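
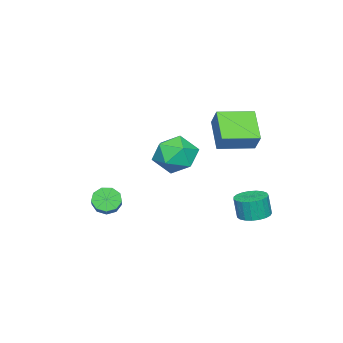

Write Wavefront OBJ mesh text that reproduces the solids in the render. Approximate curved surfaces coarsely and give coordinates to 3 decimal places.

v -2.93 2.03 -3.968
v -2.159 2.31 -3.951
v -2.12 2.13 -2.775
v -2.89 1.85 -2.792
v -2.339 2.595 -3.901
v -2.3 2.415 -2.725
v -2.621 2.782 -3.863
v -2.582 2.602 -2.687
v -2.957 2.84 -3.843
v -2.917 2.66 -2.667
v -3.287 2.757 -3.845
v -3.248 2.577 -2.669
v -3.556 2.549 -3.868
v -3.517 2.369 -2.692
v -3.717 2.251 -3.908
v -3.678 2.071 -2.732
v -3.741 1.915 -3.959
v -3.702 1.735 -2.783
v -3.625 1.598 -4.011
v -3.586 1.418 -2.835
v -3.389 1.357 -4.056
v -3.35 1.177 -2.88
v -3.073 1.231 -4.085
v -3.034 1.051 -2.91
v -2.733 1.244 -4.095
v -2.694 1.064 -2.919
v -2.426 1.393 -4.082
v -2.387 1.213 -2.906
v -2.207 1.652 -4.05
v -2.168 1.472 -2.874
v -2.112 1.976 -4.003
v -2.073 1.796 -2.828
v 1.364 0.616 1.723
v 1.961 0.054 0.907
v -0.221 -0.154 1.093
v 0.376 -0.716 0.277
v 0.499 -1.01 1.389
v 1.478 -0.534 1.778
v 0.262 0.434 0.222
v 1.241 0.91 0.611
v 1.28 -0.058 -0.021
v 1.426 -0.951 0.701
v 0.314 0.851 1.299
v 0.46 -0.042 2.021
v -2.587 -0.088 1.744
v -2.079 0.447 2.691
v -3.773 1.273 1.613
v -3.266 1.807 2.56
v -1.454 0.793 0.64
v -0.947 1.327 1.587
v -2.641 2.153 0.509
v -2.133 2.688 1.456
v -0.066 -4.232 -3.421
v 0.26 -4.061 -4.028
v 1.792 -3.137 -2.946
v 1.466 -3.308 -2.339
v -0.045 -3.706 -3.898
v 1.486 -2.783 -2.816
v -0.36 -3.598 -3.545
v 1.171 -2.674 -2.463
v -0.538 -3.786 -3.133
v 0.994 -2.862 -2.052
v -0.494 -4.182 -2.857
v 1.037 -3.259 -1.775
v -0.25 -4.602 -2.844
v 1.282 -3.679 -1.762
v 0.08 -4.849 -3.101
v 1.612 -3.925 -2.019
v 0.342 -4.806 -3.508
v 1.874 -3.883 -2.426
v 0.413 -4.495 -3.874
v 1.945 -3.572 -2.792
f 2 1 5
f 2 5 3
f 3 5 6
f 3 6 4
f 5 1 7
f 5 7 6
f 6 7 8
f 6 8 4
f 7 1 9
f 7 9 8
f 8 9 10
f 8 10 4
f 9 1 11
f 9 11 10
f 10 11 12
f 10 12 4
f 11 1 13
f 11 13 12
f 12 13 14
f 12 14 4
f 13 1 15
f 13 15 14
f 14 15 16
f 14 16 4
f 15 1 17
f 15 17 16
f 16 17 18
f 16 18 4
f 17 1 19
f 17 19 18
f 18 19 20
f 18 20 4
f 19 1 21
f 19 21 20
f 20 21 22
f 20 22 4
f 21 1 23
f 21 23 22
f 22 23 24
f 22 24 4
f 23 1 25
f 23 25 24
f 24 25 26
f 24 26 4
f 25 1 27
f 25 27 26
f 26 27 28
f 26 28 4
f 27 1 29
f 27 29 28
f 28 29 30
f 28 30 4
f 29 1 31
f 29 31 30
f 30 31 32
f 30 32 4
f 31 1 2
f 31 2 32
f 32 2 3
f 32 3 4
f 33 44 38
f 33 38 34
f 33 34 40
f 33 40 43
f 33 43 44
f 34 38 42
f 38 44 37
f 44 43 35
f 43 40 39
f 40 34 41
f 36 42 37
f 36 37 35
f 36 35 39
f 36 39 41
f 36 41 42
f 37 42 38
f 35 37 44
f 39 35 43
f 41 39 40
f 42 41 34
f 46 48 45
f 49 46 45
f 45 48 47
f 47 49 45
f 46 52 48
f 50 46 49
f 50 52 46
f 48 52 47
f 51 49 47
f 47 52 51
f 51 50 49
f 52 50 51
f 54 53 57
f 54 57 55
f 55 57 58
f 55 58 56
f 57 53 59
f 57 59 58
f 58 59 60
f 58 60 56
f 59 53 61
f 59 61 60
f 60 61 62
f 60 62 56
f 61 53 63
f 61 63 62
f 62 63 64
f 62 64 56
f 63 53 65
f 63 65 64
f 64 65 66
f 64 66 56
f 65 53 67
f 65 67 66
f 66 67 68
f 66 68 56
f 67 53 69
f 67 69 68
f 68 69 70
f 68 70 56
f 69 53 71
f 69 71 70
f 70 71 72
f 70 72 56
f 71 53 54
f 71 54 72
f 72 54 55
f 72 55 56



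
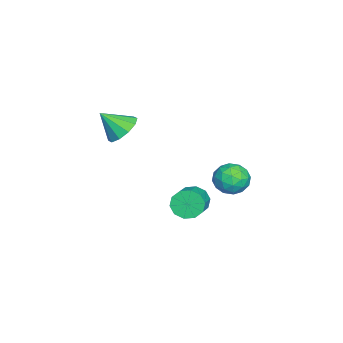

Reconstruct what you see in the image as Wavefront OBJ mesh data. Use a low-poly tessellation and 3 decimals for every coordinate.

v -2.68 1.571 -3.324
v -2.353 2.006 -4.016
v -0.793 2.024 -3.267
v -1.12 1.589 -2.576
v -2.53 2.373 -3.655
v -0.97 2.39 -2.907
v -2.764 2.433 -3.168
v -1.205 2.45 -2.42
v -2.966 2.165 -2.741
v -1.407 2.182 -1.992
v -3.059 1.669 -2.536
v -1.499 1.686 -1.788
v -3.007 1.136 -2.633
v -1.447 1.154 -1.884
v -2.83 0.77 -2.993
v -1.27 0.787 -2.245
v -2.595 0.71 -3.48
v -1.036 0.727 -2.732
v -2.393 0.978 -3.908
v -0.834 0.995 -3.159
v -2.301 1.474 -4.112
v -0.741 1.491 -3.364
v -2.824 3.916 -1.972
v -1.865 4.153 -1.825
v -2.775 2.927 -0.695
v -1.816 3.164 -0.548
v -2.529 3.844 -0.384
v -2.559 4.455 -1.173
v -2.081 2.625 -1.347
v -2.111 3.236 -2.136
v -1.406 3.355 -1.439
v -1.682 4.108 -0.844
v -2.958 2.972 -1.676
v -3.234 3.725 -1.081
v -2.349 4.122 -2.011
v -2.291 2.958 -0.509
v -2.71 3.358 -0.413
v -2.146 3.497 -0.327
v -2.757 4.299 -1.627
v -2.193 4.438 -1.541
v -2.583 4.257 -0.694
v -2.447 2.642 -0.979
v -1.883 2.781 -0.893
v -2.494 3.583 -2.193
v -1.93 3.722 -2.107
v -2.057 2.823 -1.826
v -1.515 3.792 -1.697
v -1.486 3.21 -0.947
v -1.642 2.893 -1.416
v -1.66 3.253 -1.88
v -1.678 4.234 -1.348
v -1.649 3.653 -0.597
v -2.068 4.053 -0.501
v -2.086 4.412 -0.965
v -1.408 3.765 -1.121
v -2.991 3.427 -1.923
v -2.962 2.846 -1.172
v -2.554 2.668 -1.555
v -2.572 3.027 -2.019
v -3.154 3.87 -1.573
v -3.125 3.288 -0.823
v -2.98 3.827 -0.64
v -2.998 4.187 -1.104
v -3.232 3.315 -1.399
v -0.354 -1.393 2.883
v 0.432 -1.755 2.422
v -0.206 -2.467 3.977
v 0.622 -1.332 2.812
v 0.439 -0.932 3.229
v -0.047 -0.708 3.513
v -0.65 -0.747 3.557
v -1.14 -1.032 3.343
v -1.329 -1.455 2.954
v -1.146 -1.855 2.537
v -0.66 -2.078 2.252
v -0.057 -2.04 2.209
f 2 1 5
f 2 5 3
f 3 5 6
f 3 6 4
f 5 1 7
f 5 7 6
f 6 7 8
f 6 8 4
f 7 1 9
f 7 9 8
f 8 9 10
f 8 10 4
f 9 1 11
f 9 11 10
f 10 11 12
f 10 12 4
f 11 1 13
f 11 13 12
f 12 13 14
f 12 14 4
f 13 1 15
f 13 15 14
f 14 15 16
f 14 16 4
f 15 1 17
f 15 17 16
f 16 17 18
f 16 18 4
f 17 1 19
f 17 19 18
f 18 19 20
f 18 20 4
f 19 1 21
f 19 21 20
f 20 21 22
f 20 22 4
f 21 1 2
f 21 2 22
f 22 2 3
f 22 3 4
f 23 60 39
f 60 34 63
f 39 63 28
f 60 63 39
f 23 39 35
f 39 28 40
f 35 40 24
f 39 40 35
f 23 35 44
f 35 24 45
f 44 45 30
f 35 45 44
f 23 44 56
f 44 30 59
f 56 59 33
f 44 59 56
f 23 56 60
f 56 33 64
f 60 64 34
f 56 64 60
f 24 40 51
f 40 28 54
f 51 54 32
f 40 54 51
f 28 63 41
f 63 34 62
f 41 62 27
f 63 62 41
f 34 64 61
f 64 33 57
f 61 57 25
f 64 57 61
f 33 59 58
f 59 30 46
f 58 46 29
f 59 46 58
f 30 45 50
f 45 24 47
f 50 47 31
f 45 47 50
f 26 52 38
f 52 32 53
f 38 53 27
f 52 53 38
f 26 38 36
f 38 27 37
f 36 37 25
f 38 37 36
f 26 36 43
f 36 25 42
f 43 42 29
f 36 42 43
f 26 43 48
f 43 29 49
f 48 49 31
f 43 49 48
f 26 48 52
f 48 31 55
f 52 55 32
f 48 55 52
f 27 53 41
f 53 32 54
f 41 54 28
f 53 54 41
f 25 37 61
f 37 27 62
f 61 62 34
f 37 62 61
f 29 42 58
f 42 25 57
f 58 57 33
f 42 57 58
f 31 49 50
f 49 29 46
f 50 46 30
f 49 46 50
f 32 55 51
f 55 31 47
f 51 47 24
f 55 47 51
f 66 65 68
f 66 68 67
f 68 65 69
f 68 69 67
f 69 65 70
f 69 70 67
f 70 65 71
f 70 71 67
f 71 65 72
f 71 72 67
f 72 65 73
f 72 73 67
f 73 65 74
f 73 74 67
f 74 65 75
f 74 75 67
f 75 65 76
f 75 76 67
f 76 65 66
f 76 66 67



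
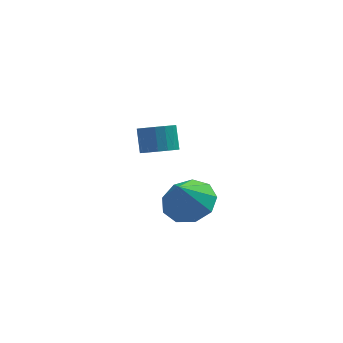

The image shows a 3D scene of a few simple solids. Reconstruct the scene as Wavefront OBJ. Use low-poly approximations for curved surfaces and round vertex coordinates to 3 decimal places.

v 2.269 -1.898 -0.266
v 3.3 -2.026 0.03
v 1.851 -2.342 1.006
v 3.073 -1.342 0.193
v 2.47 -0.919 0.142
v 1.773 -0.954 -0.1
v 1.308 -1.431 -0.419
v 1.293 -2.126 -0.667
v 1.735 -2.716 -0.727
v 2.427 -2.922 -0.571
v 3.045 -2.65 -0.272
v 1.438 2.12 -0.699
v 2.192 2.005 -0.535
v 2.116 2.744 0.342
v 1.362 2.86 0.179
v 2.196 2.29 -0.776
v 2.119 3.03 0.101
v 2.026 2.537 -0.999
v 1.949 3.276 -0.121
v 1.721 2.688 -1.153
v 1.644 3.428 -0.275
v 1.352 2.709 -1.203
v 1.275 3.449 -0.326
v 1.002 2.595 -1.137
v 0.925 3.335 -0.26
v 0.753 2.373 -0.971
v 0.676 3.112 -0.094
v 0.66 2.092 -0.743
v 0.583 2.832 0.134
v 0.746 1.818 -0.504
v 0.669 2.558 0.373
v 0.99 1.613 -0.31
v 0.914 2.353 0.567
v 1.338 1.525 -0.205
v 1.261 2.264 0.672
v 1.708 1.572 -0.213
v 1.631 2.312 0.664
v 2.016 1.746 -0.332
v 1.939 2.485 0.545
f 2 1 4
f 2 4 3
f 4 1 5
f 4 5 3
f 5 1 6
f 5 6 3
f 6 1 7
f 6 7 3
f 7 1 8
f 7 8 3
f 8 1 9
f 8 9 3
f 9 1 10
f 9 10 3
f 10 1 11
f 10 11 3
f 11 1 2
f 11 2 3
f 13 12 16
f 13 16 14
f 14 16 17
f 14 17 15
f 16 12 18
f 16 18 17
f 17 18 19
f 17 19 15
f 18 12 20
f 18 20 19
f 19 20 21
f 19 21 15
f 20 12 22
f 20 22 21
f 21 22 23
f 21 23 15
f 22 12 24
f 22 24 23
f 23 24 25
f 23 25 15
f 24 12 26
f 24 26 25
f 25 26 27
f 25 27 15
f 26 12 28
f 26 28 27
f 27 28 29
f 27 29 15
f 28 12 30
f 28 30 29
f 29 30 31
f 29 31 15
f 30 12 32
f 30 32 31
f 31 32 33
f 31 33 15
f 32 12 34
f 32 34 33
f 33 34 35
f 33 35 15
f 34 12 36
f 34 36 35
f 35 36 37
f 35 37 15
f 36 12 38
f 36 38 37
f 37 38 39
f 37 39 15
f 38 12 13
f 38 13 39
f 39 13 14
f 39 14 15



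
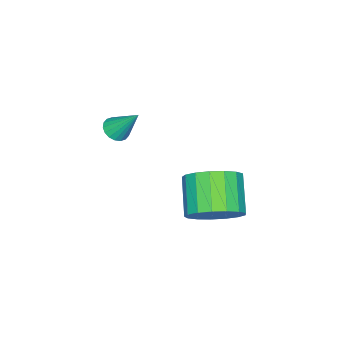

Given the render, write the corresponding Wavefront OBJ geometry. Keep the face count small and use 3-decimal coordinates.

v -1.114 -2.66 2.719
v -0.61 -2.591 2.679
v -1.146 -1.78 3.821
v -0.694 -2.428 2.546
v -0.861 -2.31 2.447
v -1.078 -2.261 2.402
v -1.302 -2.292 2.42
v -1.489 -2.395 2.497
v -1.602 -2.551 2.618
v -1.618 -2.728 2.759
v -1.534 -2.892 2.892
v -1.367 -3.009 2.991
v -1.15 -3.058 3.036
v -0.925 -3.027 3.018
v -0.738 -2.924 2.941
v -0.626 -2.768 2.82
v -0.689 1.518 0.606
v 0.072 0.962 0.94
v -0.89 0.226 1.907
v -1.651 0.782 1.574
v 0.073 1.342 1.23
v -0.889 0.607 2.197
v -0.101 1.763 1.377
v -1.063 1.028 2.345
v -0.41 2.128 1.348
v -1.371 1.392 2.315
v -0.782 2.353 1.148
v -1.744 1.617 2.116
v -1.134 2.387 0.825
v -2.095 1.651 1.793
v -1.383 2.221 0.451
v -2.345 1.485 1.419
v -1.474 1.895 0.113
v -2.435 1.159 1.081
v -1.384 1.482 -0.112
v -2.346 0.746 0.856
v -1.136 1.077 -0.173
v -2.097 0.342 0.795
v -0.785 0.774 -0.055
v -1.747 0.038 0.913
v -0.412 0.641 0.214
v -1.374 -0.095 1.182
v -0.103 0.708 0.573
v -1.065 -0.027 1.541
f 2 1 4
f 2 4 3
f 4 1 5
f 4 5 3
f 5 1 6
f 5 6 3
f 6 1 7
f 6 7 3
f 7 1 8
f 7 8 3
f 8 1 9
f 8 9 3
f 9 1 10
f 9 10 3
f 10 1 11
f 10 11 3
f 11 1 12
f 11 12 3
f 12 1 13
f 12 13 3
f 13 1 14
f 13 14 3
f 14 1 15
f 14 15 3
f 15 1 16
f 15 16 3
f 16 1 2
f 16 2 3
f 18 17 21
f 18 21 19
f 19 21 22
f 19 22 20
f 21 17 23
f 21 23 22
f 22 23 24
f 22 24 20
f 23 17 25
f 23 25 24
f 24 25 26
f 24 26 20
f 25 17 27
f 25 27 26
f 26 27 28
f 26 28 20
f 27 17 29
f 27 29 28
f 28 29 30
f 28 30 20
f 29 17 31
f 29 31 30
f 30 31 32
f 30 32 20
f 31 17 33
f 31 33 32
f 32 33 34
f 32 34 20
f 33 17 35
f 33 35 34
f 34 35 36
f 34 36 20
f 35 17 37
f 35 37 36
f 36 37 38
f 36 38 20
f 37 17 39
f 37 39 38
f 38 39 40
f 38 40 20
f 39 17 41
f 39 41 40
f 40 41 42
f 40 42 20
f 41 17 43
f 41 43 42
f 42 43 44
f 42 44 20
f 43 17 18
f 43 18 44
f 44 18 19
f 44 19 20



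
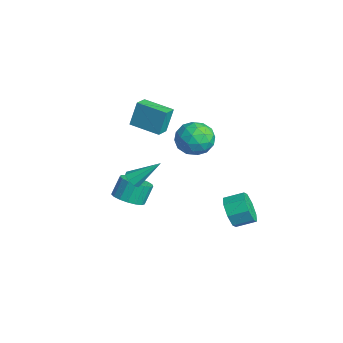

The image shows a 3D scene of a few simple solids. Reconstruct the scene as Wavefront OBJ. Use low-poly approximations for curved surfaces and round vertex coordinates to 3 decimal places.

v -1.164 1.403 2.314
v -0.014 1.616 1.967
v -0.586 -0.256 3.213
v 0.564 -0.043 2.866
v 0.036 0.673 3.7
v -0.321 1.699 3.145
v -0.279 -0.339 2.035
v -0.636 0.687 1.48
v 0.533 0.54 1.795
v 0.727 1.165 2.824
v -1.327 0.195 2.356
v -1.133 0.82 3.385
v -0.64 1.655 2.062
v 0.04 -0.295 3.118
v -0.271 0.126 3.609
v 0.405 0.251 3.405
v -0.82 1.704 2.754
v -0.144 1.829 2.55
v -0.115 1.275 3.569
v -0.456 -0.469 2.63
v 0.22 -0.344 2.426
v -1.005 1.109 1.775
v -0.329 1.234 1.571
v -0.485 0.085 1.611
v 0.358 1.148 1.757
v 0.698 0.172 2.285
v 0.202 -0.001 1.797
v -0.008 0.602 1.47
v 0.472 1.515 2.362
v 0.812 0.54 2.89
v 0.501 0.961 3.38
v 0.291 1.564 3.054
v 0.794 0.882 2.261
v -1.412 0.82 2.29
v -1.072 -0.155 2.818
v -0.891 -0.204 2.126
v -1.101 0.399 1.8
v -1.298 1.188 2.895
v -0.958 0.212 3.423
v -0.592 0.758 3.71
v -0.802 1.361 3.383
v -1.394 0.478 2.919
v 2.983 1.497 -1.571
v 3.498 1.685 -2.467
v 3.872 2.77 -2.025
v 3.357 2.583 -1.129
v 2.74 1.953 -2.485
v 3.115 3.039 -2.043
v 2.125 1.955 -1.968
v 2.5 3.04 -1.526
v 2.012 1.689 -1.218
v 2.387 2.774 -0.776
v 2.468 1.31 -0.675
v 2.842 2.395 -0.233
v 3.225 1.041 -0.657
v 3.6 2.127 -0.215
v 3.84 1.04 -1.174
v 4.215 2.125 -0.732
v 3.953 1.306 -1.924
v 4.328 2.391 -1.482
v -4.227 -1.819 1.87
v -4.358 -1.313 3.498
v -4.893 -1.138 1.604
v -5.025 -0.631 3.232
v -2.815 -0.549 1.588
v -2.947 -0.042 3.216
v -3.482 0.133 1.322
v -3.613 0.639 2.95
v -1.333 -2.931 -2.317
v -0.762 -3.599 -1.819
v -1.056 -2.977 -0.646
v -1.627 -2.309 -1.143
v -0.454 -3.244 -1.93
v -0.748 -2.622 -0.757
v -0.347 -2.817 -2.13
v -0.641 -2.195 -0.957
v -0.466 -2.416 -2.372
v -0.76 -1.794 -1.199
v -0.784 -2.133 -2.602
v -1.078 -1.511 -1.429
v -1.227 -2.033 -2.766
v -1.521 -1.411 -1.593
v -1.695 -2.138 -2.827
v -1.989 -1.516 -1.654
v -2.08 -2.426 -2.772
v -2.374 -1.804 -1.599
v -2.293 -2.829 -2.612
v -2.587 -2.207 -1.438
v -2.287 -3.255 -2.384
v -2.581 -2.633 -1.211
v -2.062 -3.607 -2.141
v -2.356 -2.985 -0.968
v -1.67 -3.804 -1.938
v -1.965 -3.182 -0.765
v -1.201 -3.802 -1.822
v -1.495 -3.18 -0.649
v 1.092 -3.464 1.108
v 1.687 -3.58 1.04
v 1.528 -1.976 2.372
v 1.529 -3.27 0.729
v 1.115 -3.073 0.64
v 0.688 -3.106 0.826
v 0.497 -3.348 1.177
v 0.655 -3.658 1.487
v 1.069 -3.855 1.576
v 1.497 -3.822 1.391
f 1 38 17
f 38 12 41
f 17 41 6
f 38 41 17
f 1 17 13
f 17 6 18
f 13 18 2
f 17 18 13
f 1 13 22
f 13 2 23
f 22 23 8
f 13 23 22
f 1 22 34
f 22 8 37
f 34 37 11
f 22 37 34
f 1 34 38
f 34 11 42
f 38 42 12
f 34 42 38
f 2 18 29
f 18 6 32
f 29 32 10
f 18 32 29
f 6 41 19
f 41 12 40
f 19 40 5
f 41 40 19
f 12 42 39
f 42 11 35
f 39 35 3
f 42 35 39
f 11 37 36
f 37 8 24
f 36 24 7
f 37 24 36
f 8 23 28
f 23 2 25
f 28 25 9
f 23 25 28
f 4 30 16
f 30 10 31
f 16 31 5
f 30 31 16
f 4 16 14
f 16 5 15
f 14 15 3
f 16 15 14
f 4 14 21
f 14 3 20
f 21 20 7
f 14 20 21
f 4 21 26
f 21 7 27
f 26 27 9
f 21 27 26
f 4 26 30
f 26 9 33
f 30 33 10
f 26 33 30
f 5 31 19
f 31 10 32
f 19 32 6
f 31 32 19
f 3 15 39
f 15 5 40
f 39 40 12
f 15 40 39
f 7 20 36
f 20 3 35
f 36 35 11
f 20 35 36
f 9 27 28
f 27 7 24
f 28 24 8
f 27 24 28
f 10 33 29
f 33 9 25
f 29 25 2
f 33 25 29
f 44 43 47
f 44 47 45
f 45 47 48
f 45 48 46
f 47 43 49
f 47 49 48
f 48 49 50
f 48 50 46
f 49 43 51
f 49 51 50
f 50 51 52
f 50 52 46
f 51 43 53
f 51 53 52
f 52 53 54
f 52 54 46
f 53 43 55
f 53 55 54
f 54 55 56
f 54 56 46
f 55 43 57
f 55 57 56
f 56 57 58
f 56 58 46
f 57 43 59
f 57 59 58
f 58 59 60
f 58 60 46
f 59 43 44
f 59 44 60
f 60 44 45
f 60 45 46
f 62 64 61
f 65 62 61
f 61 64 63
f 63 65 61
f 62 68 64
f 66 62 65
f 66 68 62
f 64 68 63
f 67 65 63
f 63 68 67
f 67 66 65
f 68 66 67
f 70 69 73
f 70 73 71
f 71 73 74
f 71 74 72
f 73 69 75
f 73 75 74
f 74 75 76
f 74 76 72
f 75 69 77
f 75 77 76
f 76 77 78
f 76 78 72
f 77 69 79
f 77 79 78
f 78 79 80
f 78 80 72
f 79 69 81
f 79 81 80
f 80 81 82
f 80 82 72
f 81 69 83
f 81 83 82
f 82 83 84
f 82 84 72
f 83 69 85
f 83 85 84
f 84 85 86
f 84 86 72
f 85 69 87
f 85 87 86
f 86 87 88
f 86 88 72
f 87 69 89
f 87 89 88
f 88 89 90
f 88 90 72
f 89 69 91
f 89 91 90
f 90 91 92
f 90 92 72
f 91 69 93
f 91 93 92
f 92 93 94
f 92 94 72
f 93 69 95
f 93 95 94
f 94 95 96
f 94 96 72
f 95 69 70
f 95 70 96
f 96 70 71
f 96 71 72
f 98 97 100
f 98 100 99
f 100 97 101
f 100 101 99
f 101 97 102
f 101 102 99
f 102 97 103
f 102 103 99
f 103 97 104
f 103 104 99
f 104 97 105
f 104 105 99
f 105 97 106
f 105 106 99
f 106 97 98
f 106 98 99



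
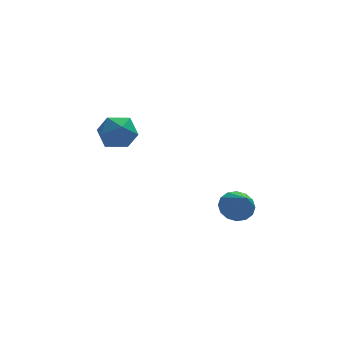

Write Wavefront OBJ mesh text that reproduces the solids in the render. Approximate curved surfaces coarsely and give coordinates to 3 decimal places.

v -2.827 3.106 -1.495
v -2.066 2.657 -2.006
v -3.694 1.703 -1.554
v -2.933 1.254 -2.065
v -2.809 1.507 -1.085
v -2.273 2.374 -1.049
v -3.487 1.986 -2.511
v -2.951 2.853 -2.475
v -2.474 1.965 -2.634
v -2.056 1.669 -1.753
v -3.704 2.691 -1.807
v -3.286 2.395 -0.926
v 1.178 -2.958 -3.97
v 1.972 -3.023 -4.117
v 1.302 -4.082 -2.81
v 1.94 -2.725 -3.825
v 1.704 -2.489 -3.571
v 1.327 -2.378 -3.424
v 0.911 -2.423 -3.424
v 0.566 -2.612 -3.569
v 0.385 -2.893 -3.823
v 0.417 -3.191 -4.115
v 0.653 -3.427 -4.369
v 1.029 -3.538 -4.516
v 1.446 -3.493 -4.516
v 1.791 -3.304 -4.371
f 1 12 6
f 1 6 2
f 1 2 8
f 1 8 11
f 1 11 12
f 2 6 10
f 6 12 5
f 12 11 3
f 11 8 7
f 8 2 9
f 4 10 5
f 4 5 3
f 4 3 7
f 4 7 9
f 4 9 10
f 5 10 6
f 3 5 12
f 7 3 11
f 9 7 8
f 10 9 2
f 14 13 16
f 14 16 15
f 16 13 17
f 16 17 15
f 17 13 18
f 17 18 15
f 18 13 19
f 18 19 15
f 19 13 20
f 19 20 15
f 20 13 21
f 20 21 15
f 21 13 22
f 21 22 15
f 22 13 23
f 22 23 15
f 23 13 24
f 23 24 15
f 24 13 25
f 24 25 15
f 25 13 26
f 25 26 15
f 26 13 14
f 26 14 15



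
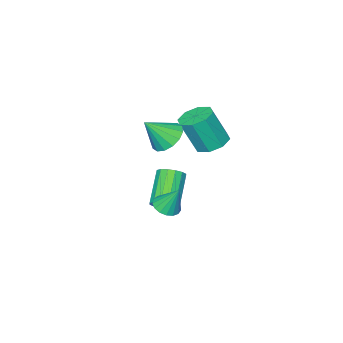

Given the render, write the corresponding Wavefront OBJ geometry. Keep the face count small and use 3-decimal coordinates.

v -3.997 -1.606 1.344
v -3.106 -1.705 1.03
v -2.512 -2.294 2.902
v -3.403 -2.194 3.216
v -3.239 -1.036 1.283
v -2.645 -1.625 3.154
v -3.816 -0.701 1.571
v -3.222 -1.29 3.443
v -4.499 -0.896 1.727
v -3.905 -1.484 3.598
v -4.888 -1.506 1.658
v -4.294 -2.095 3.53
v -4.755 -2.175 1.406
v -4.161 -2.764 3.277
v -4.178 -2.51 1.117
v -3.584 -3.099 2.989
v -3.495 -2.316 0.962
v -2.901 -2.904 2.833
v -1.957 -2.831 -2.931
v -1.504 -2.621 -2.358
v -2.81 -3.519 -0.996
v -3.263 -3.729 -1.569
v -1.756 -2.323 -2.403
v -3.062 -3.22 -1.041
v -2.062 -2.16 -2.59
v -3.368 -3.058 -1.228
v -2.339 -2.178 -2.868
v -3.646 -3.075 -1.506
v -2.515 -2.37 -3.163
v -3.821 -3.268 -1.801
v -2.54 -2.686 -3.396
v -3.847 -3.584 -2.034
v -2.41 -3.041 -3.504
v -3.716 -3.939 -2.142
v -2.158 -3.34 -3.459
v -3.464 -4.237 -2.097
v -1.852 -3.502 -3.272
v -3.158 -4.4 -1.91
v -1.574 -3.485 -2.994
v -2.881 -4.382 -1.632
v -1.399 -3.292 -2.699
v -2.705 -4.19 -1.337
v -1.373 -2.976 -2.466
v -2.68 -3.874 -1.104
v 0.625 0.145 -0.089
v 1.301 0.389 -0.123
v 0.455 0.795 1.229
v 1.115 0.64 -0.27
v 0.817 0.777 -0.376
v 0.475 0.769 -0.416
v 0.167 0.618 -0.381
v -0.036 0.359 -0.28
v -0.088 0.051 -0.134
v 0.024 -0.236 0.021
v 0.273 -0.435 0.152
v 0.602 -0.502 0.227
v 0.937 -0.42 0.229
v 1.2 -0.209 0.159
v 1.332 0.083 0.032
v -0.757 -1.302 3.314
v 0.014 -1.16 2.743
v 0.237 -1.818 4.526
v -0.052 -0.724 2.983
v -0.307 -0.442 3.311
v -0.682 -0.391 3.641
v -1.077 -0.584 3.883
v -1.387 -0.969 3.972
v -1.528 -1.444 3.886
v -1.462 -1.88 3.646
v -1.207 -2.161 3.317
v -0.831 -2.212 2.987
v -0.436 -2.019 2.745
v -0.127 -1.634 2.656
f 2 1 5
f 2 5 3
f 3 5 6
f 3 6 4
f 5 1 7
f 5 7 6
f 6 7 8
f 6 8 4
f 7 1 9
f 7 9 8
f 8 9 10
f 8 10 4
f 9 1 11
f 9 11 10
f 10 11 12
f 10 12 4
f 11 1 13
f 11 13 12
f 12 13 14
f 12 14 4
f 13 1 15
f 13 15 14
f 14 15 16
f 14 16 4
f 15 1 17
f 15 17 16
f 16 17 18
f 16 18 4
f 17 1 2
f 17 2 18
f 18 2 3
f 18 3 4
f 20 19 23
f 20 23 21
f 21 23 24
f 21 24 22
f 23 19 25
f 23 25 24
f 24 25 26
f 24 26 22
f 25 19 27
f 25 27 26
f 26 27 28
f 26 28 22
f 27 19 29
f 27 29 28
f 28 29 30
f 28 30 22
f 29 19 31
f 29 31 30
f 30 31 32
f 30 32 22
f 31 19 33
f 31 33 32
f 32 33 34
f 32 34 22
f 33 19 35
f 33 35 34
f 34 35 36
f 34 36 22
f 35 19 37
f 35 37 36
f 36 37 38
f 36 38 22
f 37 19 39
f 37 39 38
f 38 39 40
f 38 40 22
f 39 19 41
f 39 41 40
f 40 41 42
f 40 42 22
f 41 19 43
f 41 43 42
f 42 43 44
f 42 44 22
f 43 19 20
f 43 20 44
f 44 20 21
f 44 21 22
f 46 45 48
f 46 48 47
f 48 45 49
f 48 49 47
f 49 45 50
f 49 50 47
f 50 45 51
f 50 51 47
f 51 45 52
f 51 52 47
f 52 45 53
f 52 53 47
f 53 45 54
f 53 54 47
f 54 45 55
f 54 55 47
f 55 45 56
f 55 56 47
f 56 45 57
f 56 57 47
f 57 45 58
f 57 58 47
f 58 45 59
f 58 59 47
f 59 45 46
f 59 46 47
f 61 60 63
f 61 63 62
f 63 60 64
f 63 64 62
f 64 60 65
f 64 65 62
f 65 60 66
f 65 66 62
f 66 60 67
f 66 67 62
f 67 60 68
f 67 68 62
f 68 60 69
f 68 69 62
f 69 60 70
f 69 70 62
f 70 60 71
f 70 71 62
f 71 60 72
f 71 72 62
f 72 60 73
f 72 73 62
f 73 60 61
f 73 61 62



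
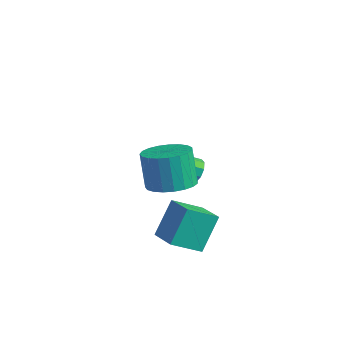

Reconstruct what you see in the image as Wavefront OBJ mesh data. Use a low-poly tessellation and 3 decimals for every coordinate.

v 2.504 -3.368 2.571
v 3.261 -3.96 2.914
v 2.733 -3.743 4.452
v 1.976 -3.152 4.109
v 3.439 -3.575 2.921
v 2.912 -3.358 4.459
v 3.456 -3.154 2.868
v 2.928 -2.938 4.405
v 3.308 -2.771 2.763
v 2.78 -2.554 4.301
v 3.021 -2.491 2.625
v 2.493 -2.274 4.163
v 2.645 -2.362 2.478
v 2.117 -2.146 4.015
v 2.244 -2.408 2.347
v 1.716 -2.191 3.884
v 1.888 -2.619 2.254
v 1.36 -2.403 3.792
v 1.639 -2.961 2.217
v 1.111 -2.744 3.755
v 1.539 -3.372 2.241
v 1.011 -3.155 3.778
v 1.606 -3.783 2.322
v 1.078 -3.566 3.859
v 1.828 -4.122 2.446
v 1.301 -3.906 3.983
v 2.167 -4.331 2.591
v 1.64 -4.114 4.129
v 2.565 -4.373 2.734
v 2.037 -4.157 4.271
v 2.951 -4.242 2.848
v 2.424 -4.025 4.386
v -1.438 1.95 -1.681
v -0.982 1.862 -1.27
v -1.886 0.642 -0.528
v -2.342 0.73 -0.939
v -1.255 2.153 -1.124
v -2.159 0.933 -0.382
v -1.613 2.348 -1.239
v -2.517 1.128 -0.497
v -1.89 2.358 -1.561
v -2.794 1.138 -0.819
v -1.955 2.176 -1.939
v -2.859 0.956 -1.197
v -1.778 1.889 -2.196
v -2.682 0.669 -1.454
v -1.442 1.63 -2.212
v -2.346 0.41 -1.47
v -1.104 1.521 -1.98
v -2.008 0.301 -1.238
v -0.923 1.613 -1.608
v -1.827 0.393 -0.866
v 1.277 -3.13 -1.322
v 1.144 -2.077 0.132
v 1.847 -1.947 -2.126
v 1.714 -0.894 -0.673
v 2.546 -3.486 -0.947
v 2.413 -2.433 0.506
v 3.116 -2.303 -1.752
v 2.983 -1.25 -0.298
f 2 1 5
f 2 5 3
f 3 5 6
f 3 6 4
f 5 1 7
f 5 7 6
f 6 7 8
f 6 8 4
f 7 1 9
f 7 9 8
f 8 9 10
f 8 10 4
f 9 1 11
f 9 11 10
f 10 11 12
f 10 12 4
f 11 1 13
f 11 13 12
f 12 13 14
f 12 14 4
f 13 1 15
f 13 15 14
f 14 15 16
f 14 16 4
f 15 1 17
f 15 17 16
f 16 17 18
f 16 18 4
f 17 1 19
f 17 19 18
f 18 19 20
f 18 20 4
f 19 1 21
f 19 21 20
f 20 21 22
f 20 22 4
f 21 1 23
f 21 23 22
f 22 23 24
f 22 24 4
f 23 1 25
f 23 25 24
f 24 25 26
f 24 26 4
f 25 1 27
f 25 27 26
f 26 27 28
f 26 28 4
f 27 1 29
f 27 29 28
f 28 29 30
f 28 30 4
f 29 1 31
f 29 31 30
f 30 31 32
f 30 32 4
f 31 1 2
f 31 2 32
f 32 2 3
f 32 3 4
f 34 33 37
f 34 37 35
f 35 37 38
f 35 38 36
f 37 33 39
f 37 39 38
f 38 39 40
f 38 40 36
f 39 33 41
f 39 41 40
f 40 41 42
f 40 42 36
f 41 33 43
f 41 43 42
f 42 43 44
f 42 44 36
f 43 33 45
f 43 45 44
f 44 45 46
f 44 46 36
f 45 33 47
f 45 47 46
f 46 47 48
f 46 48 36
f 47 33 49
f 47 49 48
f 48 49 50
f 48 50 36
f 49 33 51
f 49 51 50
f 50 51 52
f 50 52 36
f 51 33 34
f 51 34 52
f 52 34 35
f 52 35 36
f 54 56 53
f 57 54 53
f 53 56 55
f 55 57 53
f 54 60 56
f 58 54 57
f 58 60 54
f 56 60 55
f 59 57 55
f 55 60 59
f 59 58 57
f 60 58 59



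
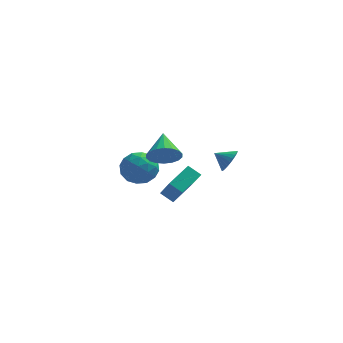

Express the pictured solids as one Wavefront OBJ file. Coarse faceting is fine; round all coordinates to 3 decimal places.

v 3.479 0.36 0.915
v 3.828 0.083 1.615
v 2.601 0.54 1.425
v 3.901 0.398 1.629
v 3.909 0.708 1.534
v 3.852 0.964 1.345
v 3.738 1.129 1.091
v 3.584 1.177 0.81
v 3.415 1.1 0.545
v 3.255 0.911 0.336
v 3.129 0.638 0.216
v 3.056 0.323 0.202
v 3.048 0.013 0.296
v 3.105 -0.244 0.485
v 3.219 -0.408 0.74
v 3.373 -0.456 1.021
v 3.543 -0.38 1.286
v 3.702 -0.19 1.495
v -0.085 -2.598 3.147
v 0.375 -2.97 3.965
v -0.215 -0.982 3.953
v 0.718 -2.818 3.718
v 0.902 -2.623 3.357
v 0.891 -2.423 2.955
v 0.686 -2.258 2.59
v 0.329 -2.159 2.336
v -0.111 -2.148 2.243
v -0.545 -2.226 2.328
v -0.889 -2.377 2.576
v -1.073 -2.572 2.936
v -1.061 -2.772 3.339
v -0.857 -2.937 3.703
v -0.499 -3.036 3.957
v -0.06 -3.047 4.051
v 0.97 -4.545 1.509
v 0.247 -4.219 1.995
v 0.434 -3.502 0.014
v -0.289 -3.176 0.501
v 1.949 -3.224 2.079
v 1.226 -2.898 2.566
v 1.413 -2.181 0.585
v 0.69 -1.855 1.071
v -2.2 4.81 -1.668
v -1.226 4.663 -2.422
v -2.414 2.817 -1.558
v -1.44 2.67 -2.312
v -1.273 3.102 -1.161
v -1.141 4.334 -1.229
v -2.499 3.146 -2.751
v -2.367 4.378 -2.819
v -1.411 3.635 -3.092
v -0.653 3.608 -2.109
v -2.987 3.872 -1.871
v -2.229 3.845 -0.888
v -1.694 4.911 -2.055
v -1.946 2.569 -1.925
v -1.848 2.822 -1.249
v -1.275 2.736 -1.692
v -1.644 4.718 -1.353
v -1.072 4.632 -1.797
v -1.1 3.714 -1.056
v -2.568 2.848 -2.183
v -1.996 2.762 -2.627
v -2.365 4.744 -2.288
v -1.792 4.658 -2.731
v -2.54 3.766 -2.924
v -1.23 4.221 -2.892
v -1.356 3.05 -2.827
v -1.979 3.329 -3.085
v -1.901 4.053 -3.125
v -0.785 4.205 -2.314
v -0.911 3.034 -2.25
v -0.813 3.288 -1.573
v -0.735 4.012 -1.613
v -0.894 3.601 -2.708
v -2.729 4.446 -1.73
v -2.855 3.275 -1.666
v -2.905 3.468 -2.367
v -2.827 4.192 -2.407
v -2.284 4.43 -1.153
v -2.41 3.259 -1.088
v -1.739 3.427 -0.855
v -1.661 4.151 -0.895
v -2.746 3.879 -1.272
f 2 1 4
f 2 4 3
f 4 1 5
f 4 5 3
f 5 1 6
f 5 6 3
f 6 1 7
f 6 7 3
f 7 1 8
f 7 8 3
f 8 1 9
f 8 9 3
f 9 1 10
f 9 10 3
f 10 1 11
f 10 11 3
f 11 1 12
f 11 12 3
f 12 1 13
f 12 13 3
f 13 1 14
f 13 14 3
f 14 1 15
f 14 15 3
f 15 1 16
f 15 16 3
f 16 1 17
f 16 17 3
f 17 1 18
f 17 18 3
f 18 1 2
f 18 2 3
f 20 19 22
f 20 22 21
f 22 19 23
f 22 23 21
f 23 19 24
f 23 24 21
f 24 19 25
f 24 25 21
f 25 19 26
f 25 26 21
f 26 19 27
f 26 27 21
f 27 19 28
f 27 28 21
f 28 19 29
f 28 29 21
f 29 19 30
f 29 30 21
f 30 19 31
f 30 31 21
f 31 19 32
f 31 32 21
f 32 19 33
f 32 33 21
f 33 19 34
f 33 34 21
f 34 19 20
f 34 20 21
f 36 38 35
f 39 36 35
f 35 38 37
f 37 39 35
f 36 42 38
f 40 36 39
f 40 42 36
f 38 42 37
f 41 39 37
f 37 42 41
f 41 40 39
f 42 40 41
f 43 80 59
f 80 54 83
f 59 83 48
f 80 83 59
f 43 59 55
f 59 48 60
f 55 60 44
f 59 60 55
f 43 55 64
f 55 44 65
f 64 65 50
f 55 65 64
f 43 64 76
f 64 50 79
f 76 79 53
f 64 79 76
f 43 76 80
f 76 53 84
f 80 84 54
f 76 84 80
f 44 60 71
f 60 48 74
f 71 74 52
f 60 74 71
f 48 83 61
f 83 54 82
f 61 82 47
f 83 82 61
f 54 84 81
f 84 53 77
f 81 77 45
f 84 77 81
f 53 79 78
f 79 50 66
f 78 66 49
f 79 66 78
f 50 65 70
f 65 44 67
f 70 67 51
f 65 67 70
f 46 72 58
f 72 52 73
f 58 73 47
f 72 73 58
f 46 58 56
f 58 47 57
f 56 57 45
f 58 57 56
f 46 56 63
f 56 45 62
f 63 62 49
f 56 62 63
f 46 63 68
f 63 49 69
f 68 69 51
f 63 69 68
f 46 68 72
f 68 51 75
f 72 75 52
f 68 75 72
f 47 73 61
f 73 52 74
f 61 74 48
f 73 74 61
f 45 57 81
f 57 47 82
f 81 82 54
f 57 82 81
f 49 62 78
f 62 45 77
f 78 77 53
f 62 77 78
f 51 69 70
f 69 49 66
f 70 66 50
f 69 66 70
f 52 75 71
f 75 51 67
f 71 67 44
f 75 67 71



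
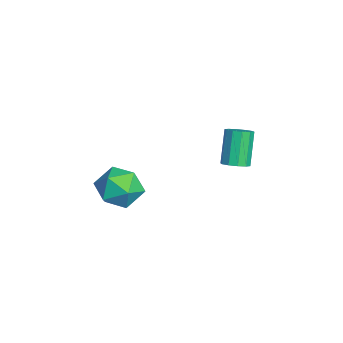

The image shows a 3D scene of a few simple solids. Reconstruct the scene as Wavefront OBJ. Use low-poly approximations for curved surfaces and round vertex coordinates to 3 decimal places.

v -1.174 -0.772 2.006
v -0.342 -0.88 2.739
v -0.438 -2.06 0.981
v 0.394 -2.168 1.714
v -0.636 -2.493 1.989
v -1.091 -1.696 2.622
v 0.311 -1.244 1.098
v -0.144 -0.447 1.731
v 0.576 -1.171 2.178
v -0.009 -1.943 2.729
v -0.771 -0.997 0.991
v -1.356 -1.769 1.542
v -2.971 3.514 1.105
v -2.415 3.548 1.4
v -3.253 3.8 2.95
v -3.809 3.766 2.655
v -2.514 3.907 1.288
v -3.352 4.16 2.838
v -2.788 4.117 1.106
v -3.626 4.369 2.656
v -3.131 4.096 0.924
v -3.969 4.348 2.474
v -3.414 3.852 0.811
v -4.251 4.105 2.361
v -3.527 3.48 0.81
v -4.365 3.732 2.36
v -3.428 3.12 0.922
v -4.266 3.373 2.472
v -3.154 2.911 1.104
v -3.992 3.163 2.654
v -2.811 2.932 1.286
v -3.649 3.184 2.836
v -2.529 3.175 1.399
v -3.366 3.428 2.949
f 1 12 6
f 1 6 2
f 1 2 8
f 1 8 11
f 1 11 12
f 2 6 10
f 6 12 5
f 12 11 3
f 11 8 7
f 8 2 9
f 4 10 5
f 4 5 3
f 4 3 7
f 4 7 9
f 4 9 10
f 5 10 6
f 3 5 12
f 7 3 11
f 9 7 8
f 10 9 2
f 14 13 17
f 14 17 15
f 15 17 18
f 15 18 16
f 17 13 19
f 17 19 18
f 18 19 20
f 18 20 16
f 19 13 21
f 19 21 20
f 20 21 22
f 20 22 16
f 21 13 23
f 21 23 22
f 22 23 24
f 22 24 16
f 23 13 25
f 23 25 24
f 24 25 26
f 24 26 16
f 25 13 27
f 25 27 26
f 26 27 28
f 26 28 16
f 27 13 29
f 27 29 28
f 28 29 30
f 28 30 16
f 29 13 31
f 29 31 30
f 30 31 32
f 30 32 16
f 31 13 33
f 31 33 32
f 32 33 34
f 32 34 16
f 33 13 14
f 33 14 34
f 34 14 15
f 34 15 16



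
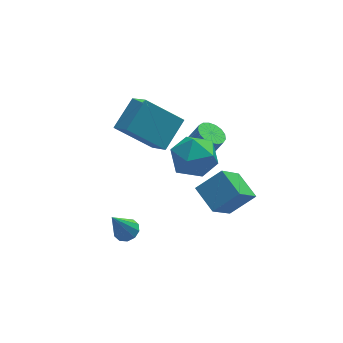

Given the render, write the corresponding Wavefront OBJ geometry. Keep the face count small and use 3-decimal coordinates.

v 1.656 -0.078 -4.712
v 0.621 -1.032 -3.167
v 1.218 1.155 -4.245
v 0.182 0.201 -2.7
v 2.838 0.019 -3.86
v 1.802 -0.935 -2.315
v 2.399 1.252 -3.393
v 1.364 0.298 -1.848
v -3.367 -2.397 -1.823
v -2.851 -2.357 -1.585
v -4.013 -2.683 -0.377
v -2.995 -2.036 -1.586
v -3.282 -1.853 -1.678
v -3.601 -1.878 -1.825
v -3.83 -2.101 -1.972
v -3.883 -2.438 -2.062
v -3.738 -2.759 -2.061
v -3.451 -2.942 -1.969
v -3.132 -2.917 -1.821
v -2.903 -2.694 -1.674
v -1.369 1.459 -0.67
v -1.067 0.316 0.301
v -2.876 2.067 0.514
v -2.573 0.924 1.485
v -0.327 2.436 0.155
v -0.024 1.293 1.126
v -1.833 3.044 1.339
v -1.531 1.901 2.31
v -0.476 0.915 -1.025
v 0.07 1.281 -0.086
v 0.23 -0.781 -0.774
v 0.776 -0.415 0.165
v -0.366 -0.504 0.164
v -0.803 0.544 0.009
v 1.103 -0.044 -0.869
v 0.666 1.004 -1.024
v 1.046 0.688 0.01
v 0.137 0.404 0.649
v 0.163 0.096 -1.509
v -0.746 -0.188 -0.87
v 1.063 3.147 -3.189
v 1.428 2.618 -3.441
v 2.022 2.485 -2.304
v 1.657 3.013 -2.051
v 1.615 2.883 -3.508
v 2.209 2.749 -2.371
v 1.675 3.207 -3.501
v 2.269 3.074 -2.364
v 1.595 3.518 -3.423
v 2.189 3.385 -2.286
v 1.393 3.744 -3.291
v 1.987 3.61 -2.154
v 1.116 3.833 -3.136
v 1.71 3.699 -1.999
v 0.826 3.764 -2.992
v 1.42 3.631 -1.855
v 0.591 3.555 -2.894
v 1.185 3.421 -1.757
v 0.464 3.251 -2.863
v 1.058 3.118 -1.726
v 0.474 2.924 -2.907
v 1.068 2.791 -1.77
v 0.619 2.648 -3.015
v 1.213 2.515 -1.878
v 0.866 2.486 -3.163
v 1.46 2.353 -2.026
v 1.158 2.475 -3.317
v 1.752 2.342 -2.18
f 2 4 1
f 5 2 1
f 1 4 3
f 3 5 1
f 2 8 4
f 6 2 5
f 6 8 2
f 4 8 3
f 7 5 3
f 3 8 7
f 7 6 5
f 8 6 7
f 10 9 12
f 10 12 11
f 12 9 13
f 12 13 11
f 13 9 14
f 13 14 11
f 14 9 15
f 14 15 11
f 15 9 16
f 15 16 11
f 16 9 17
f 16 17 11
f 17 9 18
f 17 18 11
f 18 9 19
f 18 19 11
f 19 9 20
f 19 20 11
f 20 9 10
f 20 10 11
f 22 24 21
f 25 22 21
f 21 24 23
f 23 25 21
f 22 28 24
f 26 22 25
f 26 28 22
f 24 28 23
f 27 25 23
f 23 28 27
f 27 26 25
f 28 26 27
f 29 40 34
f 29 34 30
f 29 30 36
f 29 36 39
f 29 39 40
f 30 34 38
f 34 40 33
f 40 39 31
f 39 36 35
f 36 30 37
f 32 38 33
f 32 33 31
f 32 31 35
f 32 35 37
f 32 37 38
f 33 38 34
f 31 33 40
f 35 31 39
f 37 35 36
f 38 37 30
f 42 41 45
f 42 45 43
f 43 45 46
f 43 46 44
f 45 41 47
f 45 47 46
f 46 47 48
f 46 48 44
f 47 41 49
f 47 49 48
f 48 49 50
f 48 50 44
f 49 41 51
f 49 51 50
f 50 51 52
f 50 52 44
f 51 41 53
f 51 53 52
f 52 53 54
f 52 54 44
f 53 41 55
f 53 55 54
f 54 55 56
f 54 56 44
f 55 41 57
f 55 57 56
f 56 57 58
f 56 58 44
f 57 41 59
f 57 59 58
f 58 59 60
f 58 60 44
f 59 41 61
f 59 61 60
f 60 61 62
f 60 62 44
f 61 41 63
f 61 63 62
f 62 63 64
f 62 64 44
f 63 41 65
f 63 65 64
f 64 65 66
f 64 66 44
f 65 41 67
f 65 67 66
f 66 67 68
f 66 68 44
f 67 41 42
f 67 42 68
f 68 42 43
f 68 43 44



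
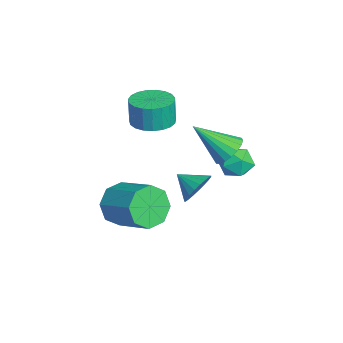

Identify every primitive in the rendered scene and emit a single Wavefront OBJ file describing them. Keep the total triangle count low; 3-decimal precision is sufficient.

v 0.52 0.945 -0.73
v 1.301 0.617 -0.819
v 0.119 0.303 -1.881
v 0.9 -0.025 -1.97
v 0.398 -0.287 -1.335
v 0.646 0.109 -0.623
v 0.774 0.811 -2.077
v 1.022 1.207 -1.365
v 1.458 0.534 -1.652
v 1.225 -0.145 -1.193
v 0.195 1.065 -1.507
v -0.038 0.386 -1.048
v 0.179 -1.035 -3.286
v 0.729 -1.026 -2.613
v -0.459 -1.845 -2.754
v 0.489 -0.774 -2.516
v 0.195 -0.566 -2.553
v -0.102 -0.44 -2.717
v -0.351 -0.417 -2.978
v -0.508 -0.5 -3.294
v -0.546 -0.676 -3.607
v -0.459 -0.914 -3.866
v -0.262 -1.173 -4.024
v 0.012 -1.408 -4.054
v 0.314 -1.578 -3.952
v 0.593 -1.655 -3.734
v 0.8 -1.624 -3.439
v 0.9 -1.492 -3.118
v 0.875 -1.28 -2.825
v 1.788 -0.007 0.185
v 2.561 -0.274 0.129
v 1.392 -1.433 1.515
v 2.58 -0.028 0.398
v 2.442 0.222 0.625
v 2.174 0.426 0.765
v 1.83 0.545 0.79
v 1.477 0.555 0.695
v 1.187 0.453 0.5
v 1.015 0.261 0.242
v 0.996 0.015 -0.027
v 1.135 -0.235 -0.254
v 1.402 -0.44 -0.394
v 1.746 -0.559 -0.42
v 2.099 -0.568 -0.325
v 2.39 -0.467 -0.129
v -0.133 -4.261 -4.178
v 0.457 -4.361 -5.101
v 1.884 -3.279 -4.304
v 1.293 -3.179 -3.382
v -0.047 -3.687 -5.113
v 1.38 -2.605 -4.316
v -0.602 -3.349 -4.577
v 0.825 -2.267 -3.78
v -0.883 -3.546 -3.808
v 0.544 -2.464 -3.011
v -0.724 -4.161 -3.256
v 0.703 -3.079 -2.459
v -0.22 -4.835 -3.244
v 1.207 -3.753 -2.447
v 0.335 -5.173 -3.78
v 1.762 -4.091 -2.983
v 0.616 -4.976 -4.549
v 2.043 -3.894 -3.752
v -0.771 -2.817 0.461
v -0.194 -3.596 0.481
v -0.273 -3.623 1.758
v -0.849 -2.843 1.739
v 0.073 -3.294 0.504
v -0.006 -3.321 1.781
v 0.193 -2.91 0.519
v 0.114 -2.937 1.796
v 0.147 -2.509 0.525
v 0.068 -2.536 1.802
v -0.057 -2.162 0.519
v -0.136 -2.188 1.796
v -0.385 -1.927 0.504
v -0.464 -1.954 1.781
v -0.78 -1.847 0.481
v -0.859 -1.874 1.758
v -1.173 -1.934 0.455
v -1.252 -1.961 1.732
v -1.496 -2.174 0.43
v -1.575 -2.201 1.707
v -1.694 -2.525 0.41
v -1.773 -2.551 1.688
v -1.732 -2.926 0.4
v -1.811 -2.953 1.677
v -1.604 -3.309 0.4
v -1.683 -3.335 1.677
v -1.332 -3.606 0.41
v -1.411 -3.633 1.687
v -0.963 -3.767 0.43
v -1.042 -3.794 1.707
v -0.56 -3.764 0.455
v -0.639 -3.79 1.732
f 1 12 6
f 1 6 2
f 1 2 8
f 1 8 11
f 1 11 12
f 2 6 10
f 6 12 5
f 12 11 3
f 11 8 7
f 8 2 9
f 4 10 5
f 4 5 3
f 4 3 7
f 4 7 9
f 4 9 10
f 5 10 6
f 3 5 12
f 7 3 11
f 9 7 8
f 10 9 2
f 14 13 16
f 14 16 15
f 16 13 17
f 16 17 15
f 17 13 18
f 17 18 15
f 18 13 19
f 18 19 15
f 19 13 20
f 19 20 15
f 20 13 21
f 20 21 15
f 21 13 22
f 21 22 15
f 22 13 23
f 22 23 15
f 23 13 24
f 23 24 15
f 24 13 25
f 24 25 15
f 25 13 26
f 25 26 15
f 26 13 27
f 26 27 15
f 27 13 28
f 27 28 15
f 28 13 29
f 28 29 15
f 29 13 14
f 29 14 15
f 31 30 33
f 31 33 32
f 33 30 34
f 33 34 32
f 34 30 35
f 34 35 32
f 35 30 36
f 35 36 32
f 36 30 37
f 36 37 32
f 37 30 38
f 37 38 32
f 38 30 39
f 38 39 32
f 39 30 40
f 39 40 32
f 40 30 41
f 40 41 32
f 41 30 42
f 41 42 32
f 42 30 43
f 42 43 32
f 43 30 44
f 43 44 32
f 44 30 45
f 44 45 32
f 45 30 31
f 45 31 32
f 47 46 50
f 47 50 48
f 48 50 51
f 48 51 49
f 50 46 52
f 50 52 51
f 51 52 53
f 51 53 49
f 52 46 54
f 52 54 53
f 53 54 55
f 53 55 49
f 54 46 56
f 54 56 55
f 55 56 57
f 55 57 49
f 56 46 58
f 56 58 57
f 57 58 59
f 57 59 49
f 58 46 60
f 58 60 59
f 59 60 61
f 59 61 49
f 60 46 62
f 60 62 61
f 61 62 63
f 61 63 49
f 62 46 47
f 62 47 63
f 63 47 48
f 63 48 49
f 65 64 68
f 65 68 66
f 66 68 69
f 66 69 67
f 68 64 70
f 68 70 69
f 69 70 71
f 69 71 67
f 70 64 72
f 70 72 71
f 71 72 73
f 71 73 67
f 72 64 74
f 72 74 73
f 73 74 75
f 73 75 67
f 74 64 76
f 74 76 75
f 75 76 77
f 75 77 67
f 76 64 78
f 76 78 77
f 77 78 79
f 77 79 67
f 78 64 80
f 78 80 79
f 79 80 81
f 79 81 67
f 80 64 82
f 80 82 81
f 81 82 83
f 81 83 67
f 82 64 84
f 82 84 83
f 83 84 85
f 83 85 67
f 84 64 86
f 84 86 85
f 85 86 87
f 85 87 67
f 86 64 88
f 86 88 87
f 87 88 89
f 87 89 67
f 88 64 90
f 88 90 89
f 89 90 91
f 89 91 67
f 90 64 92
f 90 92 91
f 91 92 93
f 91 93 67
f 92 64 94
f 92 94 93
f 93 94 95
f 93 95 67
f 94 64 65
f 94 65 95
f 95 65 66
f 95 66 67



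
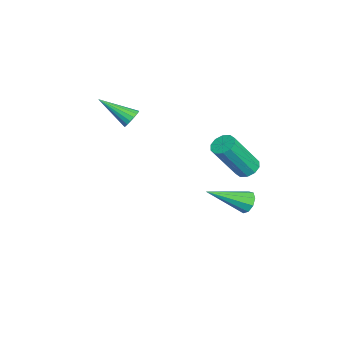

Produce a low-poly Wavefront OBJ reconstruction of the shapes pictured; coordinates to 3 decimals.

v -2.863 -1.66 0.395
v -2.672 -1.95 0.021
v -3.197 -3.08 1.325
v -2.479 -1.903 0.163
v -2.374 -1.8 0.358
v -2.381 -1.665 0.561
v -2.498 -1.529 0.726
v -2.699 -1.423 0.816
v -2.938 -1.371 0.808
v -3.159 -1.386 0.707
v -3.312 -1.463 0.533
v -3.363 -1.586 0.328
v -3.299 -1.725 0.138
v -3.135 -1.85 0.007
v -2.908 -1.931 -0.035
v -1.588 3.226 -3.677
v -1.255 3.075 -4.128
v -1.032 1.534 -2.703
v -1.045 3.293 -3.871
v -1.089 3.478 -3.523
v -1.366 3.546 -3.248
v -1.747 3.464 -3.173
v -2.053 3.271 -3.335
v -2.142 3.056 -3.656
v -1.971 2.921 -3.988
v -1.621 2.929 -4.174
v 0.8 3.252 0.092
v 1.203 2.987 -0.192
v 1.763 2.022 1.504
v 1.36 2.288 1.788
v 1.336 3.282 -0.068
v 1.896 2.317 1.628
v 1.264 3.565 0.117
v 1.824 2.6 1.813
v 1.015 3.729 0.292
v 1.575 2.764 1.988
v 0.683 3.711 0.391
v 1.243 2.746 2.087
v 0.397 3.518 0.376
v 0.957 2.553 2.072
v 0.264 3.223 0.252
v 0.824 2.258 1.948
v 0.336 2.94 0.067
v 0.896 1.975 1.763
v 0.585 2.776 -0.108
v 1.145 1.811 1.588
v 0.917 2.794 -0.207
v 1.477 1.829 1.489
f 2 1 4
f 2 4 3
f 4 1 5
f 4 5 3
f 5 1 6
f 5 6 3
f 6 1 7
f 6 7 3
f 7 1 8
f 7 8 3
f 8 1 9
f 8 9 3
f 9 1 10
f 9 10 3
f 10 1 11
f 10 11 3
f 11 1 12
f 11 12 3
f 12 1 13
f 12 13 3
f 13 1 14
f 13 14 3
f 14 1 15
f 14 15 3
f 15 1 2
f 15 2 3
f 17 16 19
f 17 19 18
f 19 16 20
f 19 20 18
f 20 16 21
f 20 21 18
f 21 16 22
f 21 22 18
f 22 16 23
f 22 23 18
f 23 16 24
f 23 24 18
f 24 16 25
f 24 25 18
f 25 16 26
f 25 26 18
f 26 16 17
f 26 17 18
f 28 27 31
f 28 31 29
f 29 31 32
f 29 32 30
f 31 27 33
f 31 33 32
f 32 33 34
f 32 34 30
f 33 27 35
f 33 35 34
f 34 35 36
f 34 36 30
f 35 27 37
f 35 37 36
f 36 37 38
f 36 38 30
f 37 27 39
f 37 39 38
f 38 39 40
f 38 40 30
f 39 27 41
f 39 41 40
f 40 41 42
f 40 42 30
f 41 27 43
f 41 43 42
f 42 43 44
f 42 44 30
f 43 27 45
f 43 45 44
f 44 45 46
f 44 46 30
f 45 27 47
f 45 47 46
f 46 47 48
f 46 48 30
f 47 27 28
f 47 28 48
f 48 28 29
f 48 29 30



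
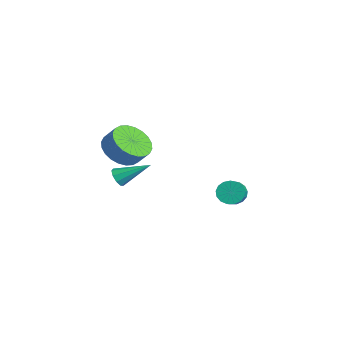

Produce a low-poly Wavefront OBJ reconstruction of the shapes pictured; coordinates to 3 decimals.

v -2.886 -2.697 -1.561
v -2.548 -3.044 -1.224
v -2.274 -1.203 -0.639
v -2.343 -2.926 -1.551
v -2.392 -2.702 -1.883
v -2.672 -2.475 -2.064
v -3.053 -2.352 -2.01
v -3.356 -2.391 -1.746
v -3.439 -2.573 -1.396
v -3.264 -2.813 -1.123
v -2.912 -2.999 -1.055
v -2.186 3.003 -3.221
v -1.783 3.054 -3.828
v -0.91 2.609 -3.285
v -1.314 2.557 -2.679
v -1.729 3.359 -3.665
v -0.856 2.913 -3.122
v -1.779 3.582 -3.401
v -0.907 3.136 -2.858
v -1.923 3.672 -3.095
v -1.05 3.226 -2.553
v -2.127 3.609 -2.819
v -1.255 3.163 -2.276
v -2.345 3.407 -2.634
v -1.472 2.961 -2.092
v -2.526 3.113 -2.585
v -1.654 2.667 -2.042
v -2.63 2.793 -2.681
v -1.757 2.347 -2.138
v -2.632 2.522 -2.901
v -1.759 2.076 -2.358
v -2.532 2.36 -3.194
v -1.659 1.915 -2.651
v -2.352 2.346 -3.494
v -1.48 1.901 -2.951
v -2.135 2.483 -3.731
v -1.263 2.037 -3.188
v -1.93 2.738 -3.851
v -1.057 2.292 -3.309
v 0 -3.35 1.811
v 0.809 -4.068 1.676
v 1.309 -3.648 2.434
v 0.5 -2.93 2.569
v 0.934 -3.753 1.419
v 1.434 -3.333 2.177
v 0.917 -3.377 1.222
v 1.416 -2.957 1.98
v 0.76 -2.996 1.114
v 1.26 -2.576 1.872
v 0.488 -2.67 1.113
v 0.987 -2.25 1.87
v 0.141 -2.447 1.217
v 0.64 -2.027 1.975
v -0.227 -2.361 1.413
v 0.272 -1.941 2.17
v -0.56 -2.426 1.668
v -0.061 -2.006 2.426
v -0.809 -2.632 1.946
v -0.309 -2.212 2.704
v -0.934 -2.947 2.203
v -0.434 -2.527 2.961
v -0.916 -3.323 2.4
v -0.417 -2.903 3.158
v -0.76 -3.704 2.508
v -0.26 -3.284 3.266
v -0.487 -4.03 2.51
v 0.012 -3.61 3.267
v -0.14 -4.253 2.405
v 0.359 -3.833 3.163
v 0.228 -4.339 2.21
v 0.727 -3.919 2.967
v 0.561 -4.274 1.954
v 1.06 -3.854 2.712
f 2 1 4
f 2 4 3
f 4 1 5
f 4 5 3
f 5 1 6
f 5 6 3
f 6 1 7
f 6 7 3
f 7 1 8
f 7 8 3
f 8 1 9
f 8 9 3
f 9 1 10
f 9 10 3
f 10 1 11
f 10 11 3
f 11 1 2
f 11 2 3
f 13 12 16
f 13 16 14
f 14 16 17
f 14 17 15
f 16 12 18
f 16 18 17
f 17 18 19
f 17 19 15
f 18 12 20
f 18 20 19
f 19 20 21
f 19 21 15
f 20 12 22
f 20 22 21
f 21 22 23
f 21 23 15
f 22 12 24
f 22 24 23
f 23 24 25
f 23 25 15
f 24 12 26
f 24 26 25
f 25 26 27
f 25 27 15
f 26 12 28
f 26 28 27
f 27 28 29
f 27 29 15
f 28 12 30
f 28 30 29
f 29 30 31
f 29 31 15
f 30 12 32
f 30 32 31
f 31 32 33
f 31 33 15
f 32 12 34
f 32 34 33
f 33 34 35
f 33 35 15
f 34 12 36
f 34 36 35
f 35 36 37
f 35 37 15
f 36 12 38
f 36 38 37
f 37 38 39
f 37 39 15
f 38 12 13
f 38 13 39
f 39 13 14
f 39 14 15
f 41 40 44
f 41 44 42
f 42 44 45
f 42 45 43
f 44 40 46
f 44 46 45
f 45 46 47
f 45 47 43
f 46 40 48
f 46 48 47
f 47 48 49
f 47 49 43
f 48 40 50
f 48 50 49
f 49 50 51
f 49 51 43
f 50 40 52
f 50 52 51
f 51 52 53
f 51 53 43
f 52 40 54
f 52 54 53
f 53 54 55
f 53 55 43
f 54 40 56
f 54 56 55
f 55 56 57
f 55 57 43
f 56 40 58
f 56 58 57
f 57 58 59
f 57 59 43
f 58 40 60
f 58 60 59
f 59 60 61
f 59 61 43
f 60 40 62
f 60 62 61
f 61 62 63
f 61 63 43
f 62 40 64
f 62 64 63
f 63 64 65
f 63 65 43
f 64 40 66
f 64 66 65
f 65 66 67
f 65 67 43
f 66 40 68
f 66 68 67
f 67 68 69
f 67 69 43
f 68 40 70
f 68 70 69
f 69 70 71
f 69 71 43
f 70 40 72
f 70 72 71
f 71 72 73
f 71 73 43
f 72 40 41
f 72 41 73
f 73 41 42
f 73 42 43



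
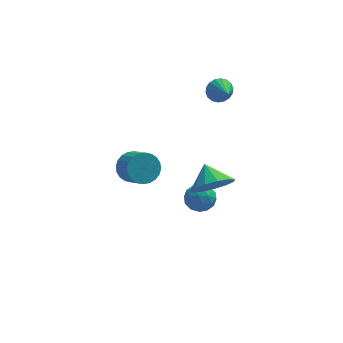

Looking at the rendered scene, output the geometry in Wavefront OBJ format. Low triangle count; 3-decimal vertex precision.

v 3.013 3.654 3.033
v 3.351 4.005 3.493
v 3.367 2.666 3.527
v 3.083 3.972 3.619
v 2.801 3.876 3.629
v 2.561 3.735 3.521
v 2.41 3.579 3.316
v 2.379 3.438 3.056
v 2.473 3.339 2.791
v 2.674 3.303 2.574
v 2.943 3.336 2.447
v 3.225 3.432 2.437
v 3.465 3.573 2.545
v 3.615 3.729 2.75
v 3.646 3.87 3.011
v 3.552 3.969 3.276
v -0.924 0.498 0.333
v -0.446 0.319 -0.322
v 0.063 -0.496 0.273
v -0.416 -0.318 0.927
v -0.266 0.542 -0.17
v 0.243 -0.273 0.424
v -0.186 0.758 0.057
v 0.323 -0.057 0.652
v -0.219 0.934 0.327
v 0.29 0.119 0.922
v -0.359 1.044 0.597
v 0.15 0.229 1.192
v -0.585 1.071 0.828
v -0.076 0.256 1.422
v -0.863 1.01 0.983
v -0.354 0.195 1.577
v -1.15 0.872 1.038
v -0.641 0.056 1.633
v -1.403 0.676 0.987
v -0.894 -0.139 1.582
v -1.583 0.453 0.836
v -1.074 -0.362 1.43
v -1.663 0.237 0.608
v -1.154 -0.578 1.203
v -1.63 0.061 0.338
v -1.121 -0.754 0.933
v -1.49 -0.049 0.068
v -0.981 -0.864 0.663
v -1.264 -0.076 -0.162
v -0.755 -0.891 0.432
v -0.986 -0.015 -0.317
v -0.477 -0.83 0.277
v -0.699 0.124 -0.373
v -0.19 -0.692 0.222
v 1.531 0.621 -1.474
v 2.135 1.127 -1.504
v 2.025 -0.027 -2.456
v 2.629 0.479 -2.486
v 2.56 -0.017 -1.877
v 2.254 0.383 -1.27
v 1.906 0.717 -2.69
v 1.6 1.117 -2.083
v 2.367 1.186 -2.255
v 2.771 0.732 -1.752
v 1.389 0.368 -2.208
v 1.793 -0.086 -1.705
v 1.789 0.931 -1.403
v 2.371 0.169 -2.557
v 2.33 -0.122 -2.199
v 2.685 0.175 -2.216
v 1.859 0.493 -1.265
v 2.215 0.791 -1.283
v 2.464 0.118 -1.502
v 1.945 0.309 -2.677
v 2.301 0.607 -2.695
v 1.475 0.925 -1.744
v 1.83 1.222 -1.761
v 1.696 0.982 -2.458
v 2.281 1.263 -1.862
v 2.572 0.882 -2.439
v 2.146 1.022 -2.559
v 1.967 1.257 -2.202
v 2.518 0.996 -1.566
v 2.809 0.616 -2.143
v 2.768 0.324 -1.785
v 2.588 0.559 -1.429
v 2.655 1.031 -2.008
v 1.351 0.484 -1.817
v 1.642 0.104 -2.394
v 1.572 0.541 -2.531
v 1.392 0.776 -2.175
v 1.588 0.218 -1.521
v 1.879 -0.163 -2.098
v 2.193 -0.157 -1.758
v 2.014 0.078 -1.401
v 1.505 0.069 -1.952
v 2.497 -2.75 1.808
v 3.412 -2.333 1.71
v 2.163 -1.85 2.512
v 3.094 -2.121 1.289
v 2.586 -2.109 1.032
v 2.05 -2.3 1.022
v 1.656 -2.634 1.261
v 1.529 -3.004 1.674
v 1.709 -3.294 2.129
v 2.14 -3.411 2.483
v 2.684 -3.318 2.622
v 3.168 -3.044 2.502
v 3.44 -2.677 2.163
f 2 1 4
f 2 4 3
f 4 1 5
f 4 5 3
f 5 1 6
f 5 6 3
f 6 1 7
f 6 7 3
f 7 1 8
f 7 8 3
f 8 1 9
f 8 9 3
f 9 1 10
f 9 10 3
f 10 1 11
f 10 11 3
f 11 1 12
f 11 12 3
f 12 1 13
f 12 13 3
f 13 1 14
f 13 14 3
f 14 1 15
f 14 15 3
f 15 1 16
f 15 16 3
f 16 1 2
f 16 2 3
f 18 17 21
f 18 21 19
f 19 21 22
f 19 22 20
f 21 17 23
f 21 23 22
f 22 23 24
f 22 24 20
f 23 17 25
f 23 25 24
f 24 25 26
f 24 26 20
f 25 17 27
f 25 27 26
f 26 27 28
f 26 28 20
f 27 17 29
f 27 29 28
f 28 29 30
f 28 30 20
f 29 17 31
f 29 31 30
f 30 31 32
f 30 32 20
f 31 17 33
f 31 33 32
f 32 33 34
f 32 34 20
f 33 17 35
f 33 35 34
f 34 35 36
f 34 36 20
f 35 17 37
f 35 37 36
f 36 37 38
f 36 38 20
f 37 17 39
f 37 39 38
f 38 39 40
f 38 40 20
f 39 17 41
f 39 41 40
f 40 41 42
f 40 42 20
f 41 17 43
f 41 43 42
f 42 43 44
f 42 44 20
f 43 17 45
f 43 45 44
f 44 45 46
f 44 46 20
f 45 17 47
f 45 47 46
f 46 47 48
f 46 48 20
f 47 17 49
f 47 49 48
f 48 49 50
f 48 50 20
f 49 17 18
f 49 18 50
f 50 18 19
f 50 19 20
f 51 88 67
f 88 62 91
f 67 91 56
f 88 91 67
f 51 67 63
f 67 56 68
f 63 68 52
f 67 68 63
f 51 63 72
f 63 52 73
f 72 73 58
f 63 73 72
f 51 72 84
f 72 58 87
f 84 87 61
f 72 87 84
f 51 84 88
f 84 61 92
f 88 92 62
f 84 92 88
f 52 68 79
f 68 56 82
f 79 82 60
f 68 82 79
f 56 91 69
f 91 62 90
f 69 90 55
f 91 90 69
f 62 92 89
f 92 61 85
f 89 85 53
f 92 85 89
f 61 87 86
f 87 58 74
f 86 74 57
f 87 74 86
f 58 73 78
f 73 52 75
f 78 75 59
f 73 75 78
f 54 80 66
f 80 60 81
f 66 81 55
f 80 81 66
f 54 66 64
f 66 55 65
f 64 65 53
f 66 65 64
f 54 64 71
f 64 53 70
f 71 70 57
f 64 70 71
f 54 71 76
f 71 57 77
f 76 77 59
f 71 77 76
f 54 76 80
f 76 59 83
f 80 83 60
f 76 83 80
f 55 81 69
f 81 60 82
f 69 82 56
f 81 82 69
f 53 65 89
f 65 55 90
f 89 90 62
f 65 90 89
f 57 70 86
f 70 53 85
f 86 85 61
f 70 85 86
f 59 77 78
f 77 57 74
f 78 74 58
f 77 74 78
f 60 83 79
f 83 59 75
f 79 75 52
f 83 75 79
f 94 93 96
f 94 96 95
f 96 93 97
f 96 97 95
f 97 93 98
f 97 98 95
f 98 93 99
f 98 99 95
f 99 93 100
f 99 100 95
f 100 93 101
f 100 101 95
f 101 93 102
f 101 102 95
f 102 93 103
f 102 103 95
f 103 93 104
f 103 104 95
f 104 93 105
f 104 105 95
f 105 93 94
f 105 94 95



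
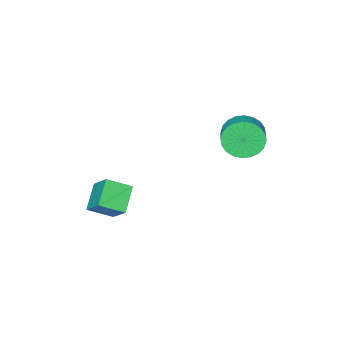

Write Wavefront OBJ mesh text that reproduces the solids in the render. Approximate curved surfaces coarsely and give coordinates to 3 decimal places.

v 0.635 0.374 -3.92
v 1.598 -0.406 -3.311
v 0.723 1.41 -2.73
v 1.686 0.631 -2.122
v 1.714 1.129 -4.658
v 2.677 0.35 -4.05
v 1.802 2.166 -3.469
v 2.765 1.386 -2.86
v -4.241 3.572 -0.208
v -3.658 3.549 -1.093
v -2.996 4.264 -0.677
v -3.579 4.288 0.208
v -3.927 3.85 -1.182
v -3.265 4.565 -0.765
v -4.244 4.108 -1.123
v -3.582 4.824 -0.706
v -4.561 4.286 -0.924
v -3.899 5.001 -0.507
v -4.829 4.354 -0.617
v -4.167 5.07 -0.2
v -5.007 4.304 -0.247
v -4.345 5.019 0.17
v -5.069 4.142 0.129
v -4.407 4.857 0.546
v -5.005 3.894 0.453
v -4.342 4.609 0.87
v -4.824 3.596 0.677
v -4.162 4.311 1.093
v -4.555 3.295 0.765
v -3.893 4.01 1.182
v -4.238 3.036 0.706
v -3.576 3.752 1.123
v -3.921 2.859 0.507
v -3.259 3.574 0.924
v -3.653 2.79 0.2
v -2.991 3.506 0.617
v -3.475 2.841 -0.17
v -2.813 3.556 0.247
v -3.413 3.003 -0.546
v -2.751 3.718 -0.129
v -3.478 3.251 -0.87
v -2.815 3.966 -0.453
f 2 4 1
f 5 2 1
f 1 4 3
f 3 5 1
f 2 8 4
f 6 2 5
f 6 8 2
f 4 8 3
f 7 5 3
f 3 8 7
f 7 6 5
f 8 6 7
f 10 9 13
f 10 13 11
f 11 13 14
f 11 14 12
f 13 9 15
f 13 15 14
f 14 15 16
f 14 16 12
f 15 9 17
f 15 17 16
f 16 17 18
f 16 18 12
f 17 9 19
f 17 19 18
f 18 19 20
f 18 20 12
f 19 9 21
f 19 21 20
f 20 21 22
f 20 22 12
f 21 9 23
f 21 23 22
f 22 23 24
f 22 24 12
f 23 9 25
f 23 25 24
f 24 25 26
f 24 26 12
f 25 9 27
f 25 27 26
f 26 27 28
f 26 28 12
f 27 9 29
f 27 29 28
f 28 29 30
f 28 30 12
f 29 9 31
f 29 31 30
f 30 31 32
f 30 32 12
f 31 9 33
f 31 33 32
f 32 33 34
f 32 34 12
f 33 9 35
f 33 35 34
f 34 35 36
f 34 36 12
f 35 9 37
f 35 37 36
f 36 37 38
f 36 38 12
f 37 9 39
f 37 39 38
f 38 39 40
f 38 40 12
f 39 9 41
f 39 41 40
f 40 41 42
f 40 42 12
f 41 9 10
f 41 10 42
f 42 10 11
f 42 11 12



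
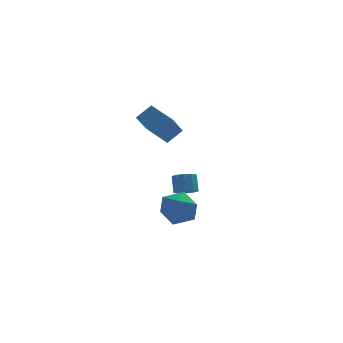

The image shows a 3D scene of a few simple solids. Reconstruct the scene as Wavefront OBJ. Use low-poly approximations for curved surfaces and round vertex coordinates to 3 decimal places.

v -3.145 2.479 -0.173
v -3.855 1.387 1.098
v -4.076 3.792 0.434
v -4.786 2.7 1.705
v -2.274 2.76 0.555
v -2.984 1.668 1.826
v -3.205 4.073 1.162
v -3.915 2.981 2.433
v -2.237 1.913 -3.646
v -1.74 2.319 -3.927
v -1.727 2.934 -3.015
v -2.223 2.527 -2.734
v -2.125 2.485 -4.033
v -2.112 3.1 -3.121
v -2.553 2.432 -3.992
v -2.54 3.047 -3.08
v -2.859 2.181 -3.818
v -2.846 2.796 -2.906
v -2.928 1.828 -3.579
v -2.915 2.443 -2.667
v -2.733 1.506 -3.365
v -2.72 2.121 -2.453
v -2.348 1.34 -3.259
v -2.335 1.955 -2.347
v -1.92 1.393 -3.3
v -1.907 2.008 -2.388
v -1.614 1.644 -3.474
v -1.601 2.259 -2.562
v -1.545 1.997 -3.713
v -1.532 2.612 -2.801
v -4.449 -3.021 -2.698
v -3.398 -2.911 -3.115
v -3.822 -4.189 -1.425
v -2.771 -4.079 -1.842
v -3.263 -3.207 -1.306
v -3.651 -2.485 -2.093
v -3.569 -4.615 -2.447
v -3.957 -3.893 -3.234
v -2.855 -3.896 -2.96
v -2.666 -3.026 -2.255
v -4.554 -4.074 -2.285
v -4.365 -3.204 -1.58
f 2 4 1
f 5 2 1
f 1 4 3
f 3 5 1
f 2 8 4
f 6 2 5
f 6 8 2
f 4 8 3
f 7 5 3
f 3 8 7
f 7 6 5
f 8 6 7
f 10 9 13
f 10 13 11
f 11 13 14
f 11 14 12
f 13 9 15
f 13 15 14
f 14 15 16
f 14 16 12
f 15 9 17
f 15 17 16
f 16 17 18
f 16 18 12
f 17 9 19
f 17 19 18
f 18 19 20
f 18 20 12
f 19 9 21
f 19 21 20
f 20 21 22
f 20 22 12
f 21 9 23
f 21 23 22
f 22 23 24
f 22 24 12
f 23 9 25
f 23 25 24
f 24 25 26
f 24 26 12
f 25 9 27
f 25 27 26
f 26 27 28
f 26 28 12
f 27 9 29
f 27 29 28
f 28 29 30
f 28 30 12
f 29 9 10
f 29 10 30
f 30 10 11
f 30 11 12
f 31 42 36
f 31 36 32
f 31 32 38
f 31 38 41
f 31 41 42
f 32 36 40
f 36 42 35
f 42 41 33
f 41 38 37
f 38 32 39
f 34 40 35
f 34 35 33
f 34 33 37
f 34 37 39
f 34 39 40
f 35 40 36
f 33 35 42
f 37 33 41
f 39 37 38
f 40 39 32



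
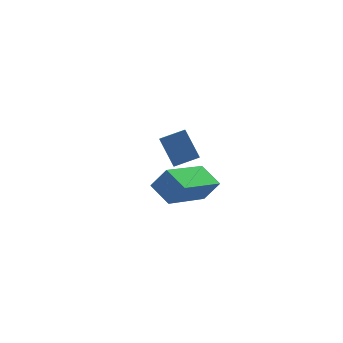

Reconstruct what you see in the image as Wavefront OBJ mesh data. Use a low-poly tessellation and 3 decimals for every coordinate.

v -2.853 -1.687 3.681
v -2.346 -1.799 4.392
v -3.152 -0.843 4.028
v -2.644 -0.955 4.738
v -1.236 -0.705 2.682
v -0.728 -0.817 3.392
v -1.534 0.139 3.028
v -1.027 0.027 3.739
v -0.895 2.985 1.503
v -1.143 2.323 2.028
v -1.112 3.799 2.427
v -1.36 3.137 2.951
v 0.02 2.883 1.809
v -0.228 2.221 2.333
v -0.197 3.697 2.732
v -0.445 3.035 3.257
f 2 4 1
f 5 2 1
f 1 4 3
f 3 5 1
f 2 8 4
f 6 2 5
f 6 8 2
f 4 8 3
f 7 5 3
f 3 8 7
f 7 6 5
f 8 6 7
f 10 12 9
f 13 10 9
f 9 12 11
f 11 13 9
f 10 16 12
f 14 10 13
f 14 16 10
f 12 16 11
f 15 13 11
f 11 16 15
f 15 14 13
f 16 14 15



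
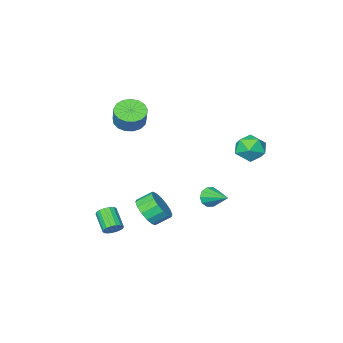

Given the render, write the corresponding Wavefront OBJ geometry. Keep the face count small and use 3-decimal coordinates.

v -3.894 3.471 1.634
v -2.937 3.245 2.007
v -4.183 1.815 1.373
v -3.226 1.589 1.746
v -3.971 1.951 2.394
v -3.792 2.974 2.555
v -3.328 2.086 0.825
v -3.149 3.109 0.986
v -2.587 2.389 1.506
v -2.984 2.305 2.476
v -4.136 2.755 0.904
v -4.533 2.671 1.874
v 2.575 1.069 -2.266
v 3.048 0.74 -1.411
v 2.237 1.163 -0.8
v 1.765 1.491 -1.654
v 3.24 1.231 -1.496
v 2.429 1.653 -0.884
v 3.254 1.677 -1.786
v 2.443 2.1 -1.175
v 3.086 1.961 -2.205
v 2.275 2.384 -1.594
v 2.781 2.006 -2.64
v 1.971 2.428 -2.029
v 2.422 1.799 -2.975
v 1.611 2.222 -2.364
v 2.103 1.397 -3.12
v 1.292 1.82 -2.509
v 1.911 0.907 -3.036
v 1.1 1.329 -2.424
v 1.897 0.46 -2.745
v 1.086 0.883 -2.134
v 2.065 0.176 -2.326
v 1.254 0.599 -1.715
v 2.369 0.132 -1.891
v 1.559 0.554 -1.28
v 2.729 0.338 -1.556
v 1.918 0.761 -0.945
v 1.424 -2.334 3.304
v 2.323 -2.146 2.991
v 2.595 -1.598 4.104
v 1.696 -1.786 4.416
v 2.081 -1.77 2.865
v 2.353 -1.223 3.978
v 1.688 -1.524 2.84
v 1.96 -0.976 3.953
v 1.235 -1.463 2.921
v 1.507 -0.915 4.034
v 0.825 -1.601 3.09
v 1.098 -1.054 4.202
v 0.552 -1.908 3.307
v 0.825 -1.36 4.42
v 0.479 -2.312 3.524
v 0.752 -1.764 4.637
v 0.623 -2.721 3.69
v 0.895 -2.173 4.803
v 0.949 -3.041 3.768
v 1.222 -2.493 4.881
v 1.385 -3.2 3.739
v 1.657 -2.652 4.852
v 1.829 -3.16 3.611
v 2.102 -2.612 4.724
v 2.181 -2.931 3.412
v 2.453 -2.383 4.525
v 2.359 -2.565 3.188
v 2.631 -2.017 4.301
v 3.716 -0.582 -4.133
v 4.122 -0.911 -4.485
v 3.851 -2.087 -3.699
v 3.444 -1.758 -3.347
v 4.292 -0.801 -4.261
v 4.021 -1.977 -3.475
v 4.33 -0.641 -4.009
v 4.059 -1.816 -3.223
v 4.228 -0.467 -3.784
v 3.957 -1.643 -2.998
v 4.008 -0.32 -3.64
v 3.736 -1.496 -2.854
v 3.721 -0.233 -3.609
v 3.45 -1.409 -2.823
v 3.432 -0.226 -3.697
v 3.161 -1.401 -2.911
v 3.209 -0.3 -3.886
v 2.938 -1.476 -3.1
v 3.102 -0.439 -4.131
v 2.831 -1.615 -3.345
v 3.135 -0.611 -4.377
v 2.864 -1.787 -3.591
v 3.301 -0.776 -4.566
v 3.03 -1.952 -3.78
v 3.563 -0.897 -4.657
v 3.291 -2.073 -3.871
v 3.859 -0.946 -4.627
v 3.588 -2.121 -3.841
v -2.243 0.497 -2.96
v -1.788 0.288 -2.428
v -2.337 2.123 -2.24
v -1.54 0.453 -2.768
v -1.561 0.634 -3.18
v -1.842 0.763 -3.509
v -2.277 0.791 -3.627
v -2.698 0.706 -3.491
v -2.946 0.542 -3.151
v -2.925 0.36 -2.739
v -2.644 0.231 -2.411
v -2.21 0.204 -2.292
f 1 12 6
f 1 6 2
f 1 2 8
f 1 8 11
f 1 11 12
f 2 6 10
f 6 12 5
f 12 11 3
f 11 8 7
f 8 2 9
f 4 10 5
f 4 5 3
f 4 3 7
f 4 7 9
f 4 9 10
f 5 10 6
f 3 5 12
f 7 3 11
f 9 7 8
f 10 9 2
f 14 13 17
f 14 17 15
f 15 17 18
f 15 18 16
f 17 13 19
f 17 19 18
f 18 19 20
f 18 20 16
f 19 13 21
f 19 21 20
f 20 21 22
f 20 22 16
f 21 13 23
f 21 23 22
f 22 23 24
f 22 24 16
f 23 13 25
f 23 25 24
f 24 25 26
f 24 26 16
f 25 13 27
f 25 27 26
f 26 27 28
f 26 28 16
f 27 13 29
f 27 29 28
f 28 29 30
f 28 30 16
f 29 13 31
f 29 31 30
f 30 31 32
f 30 32 16
f 31 13 33
f 31 33 32
f 32 33 34
f 32 34 16
f 33 13 35
f 33 35 34
f 34 35 36
f 34 36 16
f 35 13 37
f 35 37 36
f 36 37 38
f 36 38 16
f 37 13 14
f 37 14 38
f 38 14 15
f 38 15 16
f 40 39 43
f 40 43 41
f 41 43 44
f 41 44 42
f 43 39 45
f 43 45 44
f 44 45 46
f 44 46 42
f 45 39 47
f 45 47 46
f 46 47 48
f 46 48 42
f 47 39 49
f 47 49 48
f 48 49 50
f 48 50 42
f 49 39 51
f 49 51 50
f 50 51 52
f 50 52 42
f 51 39 53
f 51 53 52
f 52 53 54
f 52 54 42
f 53 39 55
f 53 55 54
f 54 55 56
f 54 56 42
f 55 39 57
f 55 57 56
f 56 57 58
f 56 58 42
f 57 39 59
f 57 59 58
f 58 59 60
f 58 60 42
f 59 39 61
f 59 61 60
f 60 61 62
f 60 62 42
f 61 39 63
f 61 63 62
f 62 63 64
f 62 64 42
f 63 39 65
f 63 65 64
f 64 65 66
f 64 66 42
f 65 39 40
f 65 40 66
f 66 40 41
f 66 41 42
f 68 67 71
f 68 71 69
f 69 71 72
f 69 72 70
f 71 67 73
f 71 73 72
f 72 73 74
f 72 74 70
f 73 67 75
f 73 75 74
f 74 75 76
f 74 76 70
f 75 67 77
f 75 77 76
f 76 77 78
f 76 78 70
f 77 67 79
f 77 79 78
f 78 79 80
f 78 80 70
f 79 67 81
f 79 81 80
f 80 81 82
f 80 82 70
f 81 67 83
f 81 83 82
f 82 83 84
f 82 84 70
f 83 67 85
f 83 85 84
f 84 85 86
f 84 86 70
f 85 67 87
f 85 87 86
f 86 87 88
f 86 88 70
f 87 67 89
f 87 89 88
f 88 89 90
f 88 90 70
f 89 67 91
f 89 91 90
f 90 91 92
f 90 92 70
f 91 67 93
f 91 93 92
f 92 93 94
f 92 94 70
f 93 67 68
f 93 68 94
f 94 68 69
f 94 69 70
f 96 95 98
f 96 98 97
f 98 95 99
f 98 99 97
f 99 95 100
f 99 100 97
f 100 95 101
f 100 101 97
f 101 95 102
f 101 102 97
f 102 95 103
f 102 103 97
f 103 95 104
f 103 104 97
f 104 95 105
f 104 105 97
f 105 95 106
f 105 106 97
f 106 95 96
f 106 96 97



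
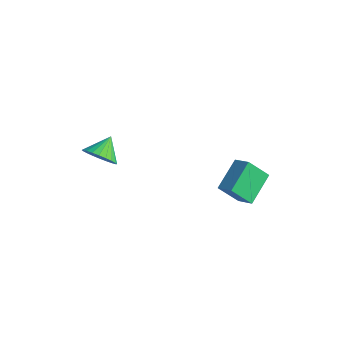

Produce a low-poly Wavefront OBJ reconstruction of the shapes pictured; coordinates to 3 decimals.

v -3.66 -3.586 2.199
v -2.913 -3.404 2.24
v -3.9 -2.734 2.781
v -2.995 -3.257 1.991
v -3.179 -3.161 1.774
v -3.436 -3.129 1.622
v -3.727 -3.166 1.557
v -4.007 -3.268 1.59
v -4.235 -3.418 1.715
v -4.376 -3.594 1.915
v -4.407 -3.768 2.157
v -4.325 -3.915 2.406
v -4.141 -4.012 2.623
v -3.884 -4.044 2.776
v -3.593 -4.006 2.841
v -3.313 -3.905 2.808
v -3.085 -3.754 2.682
v -2.944 -3.579 2.483
v 1.61 -1.535 2.53
v 1.272 -0.252 3.184
v 0.855 -1.504 2.079
v 0.517 -0.22 2.733
v 2.163 -0.94 1.647
v 1.825 0.344 2.301
v 1.408 -0.908 1.196
v 1.07 0.375 1.85
f 2 1 4
f 2 4 3
f 4 1 5
f 4 5 3
f 5 1 6
f 5 6 3
f 6 1 7
f 6 7 3
f 7 1 8
f 7 8 3
f 8 1 9
f 8 9 3
f 9 1 10
f 9 10 3
f 10 1 11
f 10 11 3
f 11 1 12
f 11 12 3
f 12 1 13
f 12 13 3
f 13 1 14
f 13 14 3
f 14 1 15
f 14 15 3
f 15 1 16
f 15 16 3
f 16 1 17
f 16 17 3
f 17 1 18
f 17 18 3
f 18 1 2
f 18 2 3
f 20 22 19
f 23 20 19
f 19 22 21
f 21 23 19
f 20 26 22
f 24 20 23
f 24 26 20
f 22 26 21
f 25 23 21
f 21 26 25
f 25 24 23
f 26 24 25

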